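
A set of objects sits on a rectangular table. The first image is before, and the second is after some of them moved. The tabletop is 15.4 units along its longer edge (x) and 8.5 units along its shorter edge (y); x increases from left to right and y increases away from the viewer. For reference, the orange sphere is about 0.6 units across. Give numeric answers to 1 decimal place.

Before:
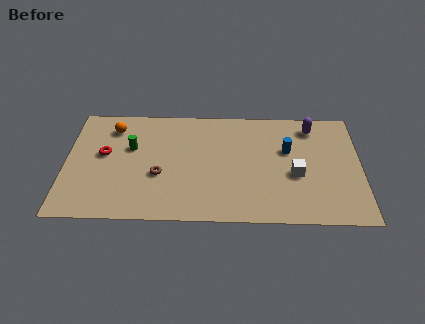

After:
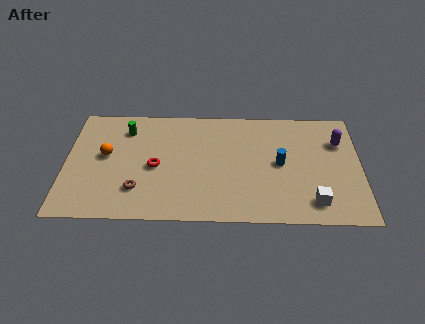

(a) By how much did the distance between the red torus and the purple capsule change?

-1.3

Before: roughly 11.1 units apart; after: 9.8. That's 1.3 units closer together.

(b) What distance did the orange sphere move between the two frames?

2.1

The orange sphere was near (2.4, 6.8) before and (2.1, 4.7) after, so it travelled √(0.3² + 2.1²) ≈ 2.1 units.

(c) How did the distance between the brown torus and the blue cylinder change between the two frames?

+0.7

The distance was about 7.0 in the first image and 7.7 in the second, so they moved 0.7 units further apart.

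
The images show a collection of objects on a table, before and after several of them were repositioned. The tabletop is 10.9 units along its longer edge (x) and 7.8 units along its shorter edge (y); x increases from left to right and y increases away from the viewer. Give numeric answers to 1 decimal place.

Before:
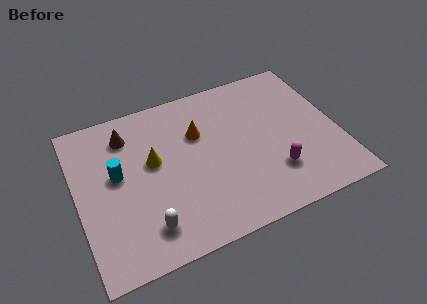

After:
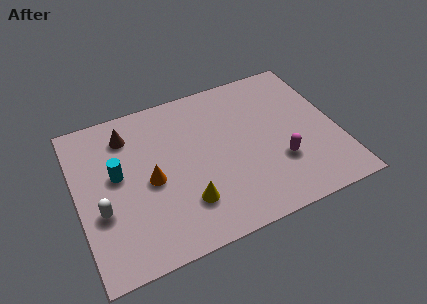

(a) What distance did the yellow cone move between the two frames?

2.7

From (3.2, 4.5) to (4.3, 2.0), the yellow cone covered √(1.1² + 2.5²) ≈ 2.7 units.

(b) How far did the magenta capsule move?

0.5

The magenta capsule moved from about (8.0, 2.1) to (8.3, 2.5), a distance of √(0.3² + 0.4²) ≈ 0.5.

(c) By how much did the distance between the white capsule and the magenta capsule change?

+2.0

They were about 5.4 units apart before and 7.4 after — 2.0 units further apart.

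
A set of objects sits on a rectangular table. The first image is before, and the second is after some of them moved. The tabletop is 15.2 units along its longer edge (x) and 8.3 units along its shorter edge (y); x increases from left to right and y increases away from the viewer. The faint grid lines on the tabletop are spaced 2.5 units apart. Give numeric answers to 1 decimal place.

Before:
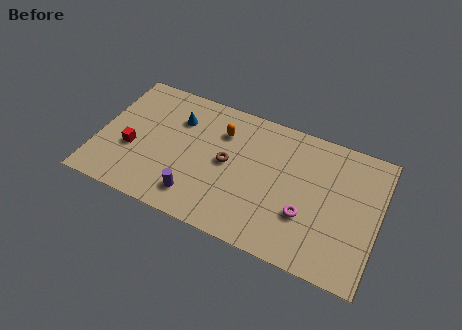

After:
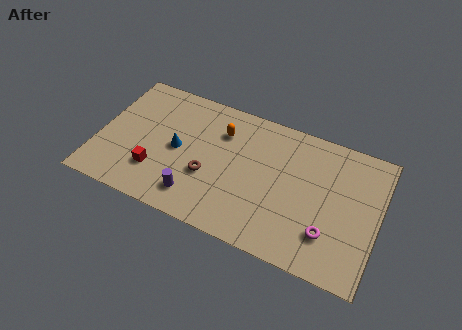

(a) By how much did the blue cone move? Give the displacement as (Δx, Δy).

(0.2, -1.9)

The blue cone was at about (4.1, 6.0) and moved to about (4.3, 4.1).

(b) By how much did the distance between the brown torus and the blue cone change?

-1.3

The distance was about 3.4 in the first image and 2.1 in the second, so they moved 1.3 units closer together.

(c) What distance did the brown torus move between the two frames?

1.5

The brown torus was near (7.0, 4.3) before and (6.1, 3.1) after, so it travelled √(0.9² + 1.2²) ≈ 1.5 units.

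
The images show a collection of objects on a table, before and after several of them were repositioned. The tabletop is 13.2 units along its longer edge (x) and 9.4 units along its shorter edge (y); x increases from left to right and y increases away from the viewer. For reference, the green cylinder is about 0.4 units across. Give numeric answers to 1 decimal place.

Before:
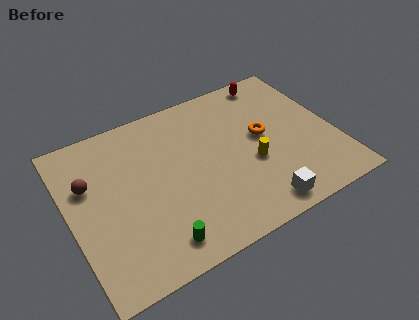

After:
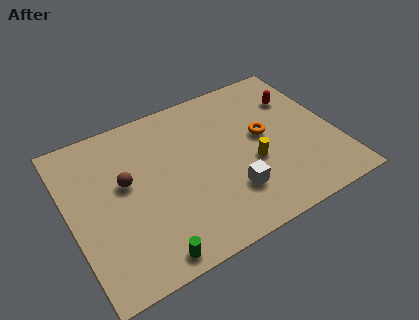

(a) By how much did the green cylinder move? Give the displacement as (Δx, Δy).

(-0.5, -0.5)

From the two frames, the green cylinder sits at roughly (3.8, 1.4) before and (3.3, 0.9) after.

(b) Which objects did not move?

the yellow cylinder and the orange torus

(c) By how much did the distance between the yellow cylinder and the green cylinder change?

+0.7

The distance was about 5.6 in the first image and 6.3 in the second, so they moved 0.7 units further apart.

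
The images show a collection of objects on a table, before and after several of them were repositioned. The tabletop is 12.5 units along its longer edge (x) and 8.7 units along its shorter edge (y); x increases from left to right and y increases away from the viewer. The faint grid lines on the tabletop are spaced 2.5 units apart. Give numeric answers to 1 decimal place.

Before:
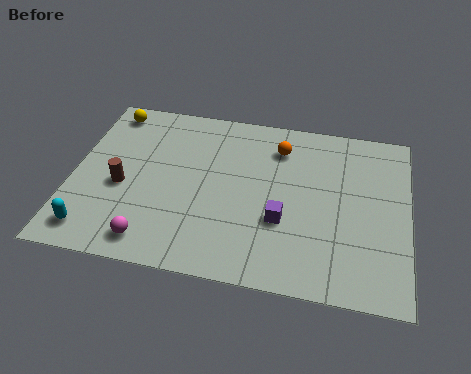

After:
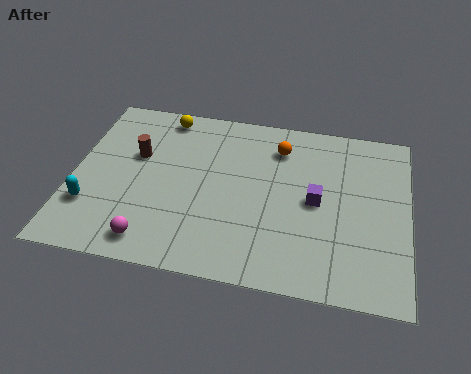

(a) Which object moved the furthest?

the yellow sphere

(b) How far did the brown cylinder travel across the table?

1.7

The brown cylinder moved from about (1.9, 3.7) to (2.3, 5.4), a distance of √(0.4² + 1.7²) ≈ 1.7.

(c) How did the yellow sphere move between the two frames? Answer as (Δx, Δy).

(2.1, 0.1)

The yellow sphere started near (1.1, 7.6) and ended near (3.2, 7.7).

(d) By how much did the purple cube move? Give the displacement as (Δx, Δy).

(1.2, 1.2)

The purple cube started near (7.9, 3.1) and ended near (9.1, 4.3).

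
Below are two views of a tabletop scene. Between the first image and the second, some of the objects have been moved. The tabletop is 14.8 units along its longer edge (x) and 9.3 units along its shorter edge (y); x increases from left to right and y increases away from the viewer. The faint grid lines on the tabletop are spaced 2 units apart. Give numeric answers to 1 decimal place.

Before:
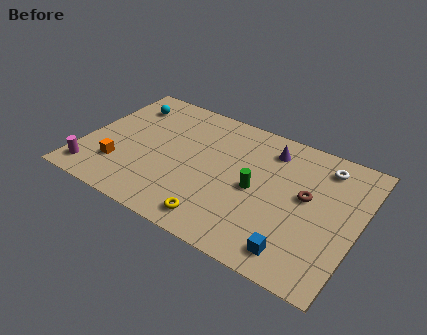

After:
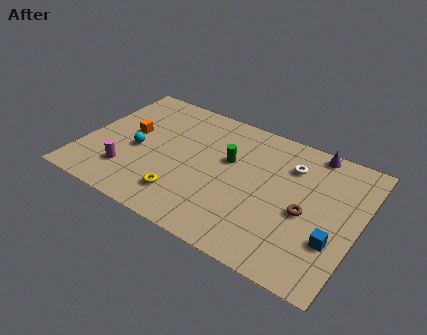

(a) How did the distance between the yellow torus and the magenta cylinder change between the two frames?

-3.8

Before: roughly 6.9 units apart; after: 3.1. That's 3.8 units closer together.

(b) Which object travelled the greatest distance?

the cyan sphere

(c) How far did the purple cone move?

2.4

The purple cone moved from about (9.7, 7.5) to (11.9, 8.5), a distance of √(2.2² + 1.0²) ≈ 2.4.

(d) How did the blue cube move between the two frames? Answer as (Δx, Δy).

(1.7, 1.6)

The blue cube was at about (12.0, 1.4) and moved to about (13.7, 3.0).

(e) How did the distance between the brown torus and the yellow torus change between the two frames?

+0.9

They were about 5.7 units apart before and 6.6 after — 0.9 units further apart.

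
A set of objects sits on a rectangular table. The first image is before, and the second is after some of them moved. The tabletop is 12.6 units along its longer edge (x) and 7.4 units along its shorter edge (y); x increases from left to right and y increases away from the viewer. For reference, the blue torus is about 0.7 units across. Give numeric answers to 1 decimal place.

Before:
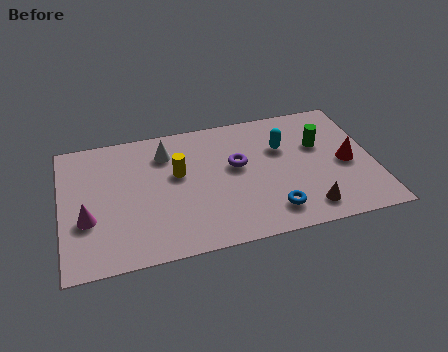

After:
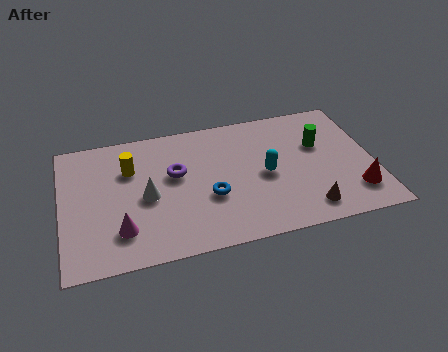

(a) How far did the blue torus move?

2.8

The blue torus was near (8.3, 1.4) before and (5.9, 2.8) after, so it travelled √(2.4² + 1.4²) ≈ 2.8 units.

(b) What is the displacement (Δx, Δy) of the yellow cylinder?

(-1.9, 0.7)

The yellow cylinder was at about (4.7, 4.4) and moved to about (2.8, 5.1).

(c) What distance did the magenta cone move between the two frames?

1.6

From (1.0, 2.7) to (2.3, 1.8), the magenta cone covered √(1.3² + 0.9²) ≈ 1.6 units.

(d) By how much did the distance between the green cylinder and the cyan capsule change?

+1.1

The distance was about 1.5 in the first image and 2.6 in the second, so they moved 1.1 units further apart.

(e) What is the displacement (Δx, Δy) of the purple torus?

(-2.5, 0.1)

The purple torus was at about (7.1, 4.3) and moved to about (4.6, 4.4).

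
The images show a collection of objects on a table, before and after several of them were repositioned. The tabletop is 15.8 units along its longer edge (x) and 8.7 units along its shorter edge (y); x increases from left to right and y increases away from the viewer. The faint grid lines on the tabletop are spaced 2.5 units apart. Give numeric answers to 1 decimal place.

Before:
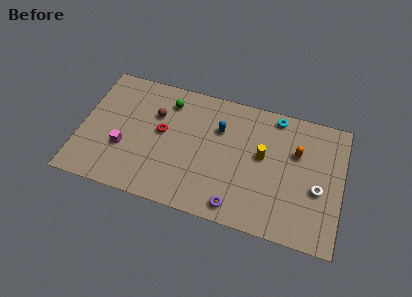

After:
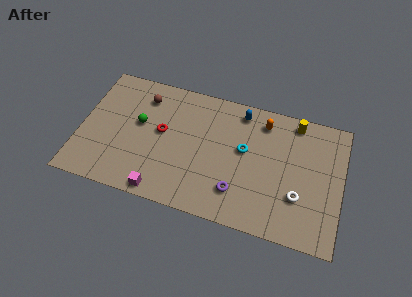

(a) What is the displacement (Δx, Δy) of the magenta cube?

(2.5, -2.3)

From the two frames, the magenta cube sits at roughly (2.7, 3.1) before and (5.2, 0.8) after.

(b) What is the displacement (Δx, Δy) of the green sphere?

(-1.6, -2.0)

The green sphere was at about (5.1, 7.0) and moved to about (3.5, 5.0).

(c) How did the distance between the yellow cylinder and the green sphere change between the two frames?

+3.4

The distance was about 6.3 in the first image and 9.7 in the second, so they moved 3.4 units further apart.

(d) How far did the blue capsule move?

1.9

The blue capsule moved from about (8.3, 6.0) to (9.5, 7.5), a distance of √(1.2² + 1.5²) ≈ 1.9.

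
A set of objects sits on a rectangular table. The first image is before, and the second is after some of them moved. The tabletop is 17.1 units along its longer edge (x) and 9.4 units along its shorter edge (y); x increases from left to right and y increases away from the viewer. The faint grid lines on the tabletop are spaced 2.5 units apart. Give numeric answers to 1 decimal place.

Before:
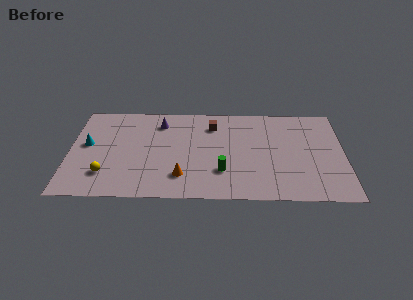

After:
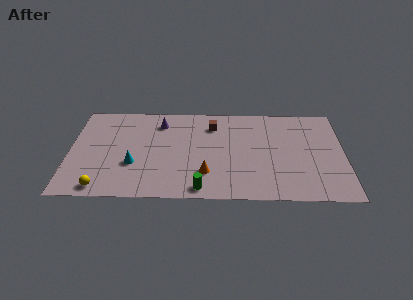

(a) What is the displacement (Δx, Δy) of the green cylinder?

(-1.3, -1.7)

The green cylinder started near (9.5, 2.7) and ended near (8.2, 1.0).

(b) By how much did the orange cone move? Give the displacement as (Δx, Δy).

(1.5, 0.3)

From the two frames, the orange cone sits at roughly (7.0, 2.2) before and (8.5, 2.5) after.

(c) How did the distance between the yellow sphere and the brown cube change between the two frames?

+1.0

Before: roughly 8.3 units apart; after: 9.3. That's 1.0 units further apart.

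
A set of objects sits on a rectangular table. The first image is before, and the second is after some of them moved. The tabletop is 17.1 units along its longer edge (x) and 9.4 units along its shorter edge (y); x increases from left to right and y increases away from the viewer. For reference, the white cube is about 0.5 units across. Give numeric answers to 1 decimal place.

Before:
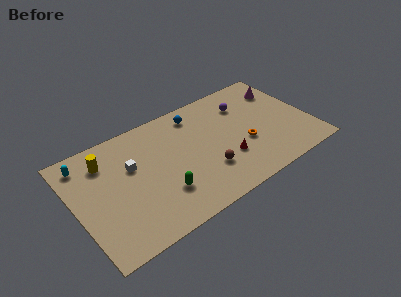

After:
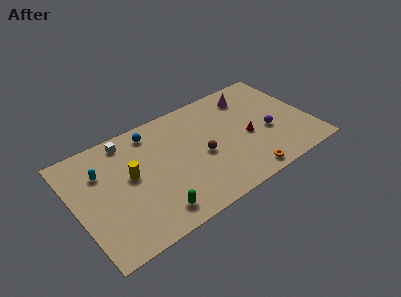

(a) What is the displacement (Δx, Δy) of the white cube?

(0.0, 2.3)

From the two frames, the white cube sits at roughly (4.2, 5.9) before and (4.2, 8.2) after.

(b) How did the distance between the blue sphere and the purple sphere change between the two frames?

+5.4

The distance was about 3.6 in the first image and 9.0 in the second, so they moved 5.4 units further apart.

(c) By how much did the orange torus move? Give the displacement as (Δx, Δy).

(-0.5, -2.6)

The orange torus was at about (12.2, 3.6) and moved to about (11.7, 1.0).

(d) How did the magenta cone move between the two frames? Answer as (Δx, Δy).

(-2.4, 0.5)

The magenta cone started near (15.7, 7.1) and ended near (13.3, 7.6).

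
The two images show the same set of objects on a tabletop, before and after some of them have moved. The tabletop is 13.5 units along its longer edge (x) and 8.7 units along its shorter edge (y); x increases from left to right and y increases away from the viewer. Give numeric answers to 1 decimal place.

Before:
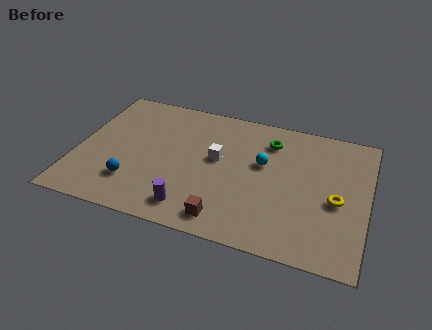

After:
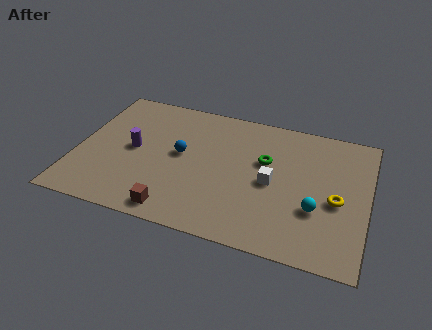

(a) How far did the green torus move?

1.4

The green torus was near (8.8, 6.8) before and (8.7, 5.4) after, so it travelled √(0.1² + 1.4²) ≈ 1.4 units.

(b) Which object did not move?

the yellow torus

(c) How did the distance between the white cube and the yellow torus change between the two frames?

-2.7

They were about 5.7 units apart before and 3.0 after — 2.7 units closer together.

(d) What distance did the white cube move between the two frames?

2.7

The white cube moved from about (6.5, 4.9) to (9.1, 4.1), a distance of √(2.6² + 0.8²) ≈ 2.7.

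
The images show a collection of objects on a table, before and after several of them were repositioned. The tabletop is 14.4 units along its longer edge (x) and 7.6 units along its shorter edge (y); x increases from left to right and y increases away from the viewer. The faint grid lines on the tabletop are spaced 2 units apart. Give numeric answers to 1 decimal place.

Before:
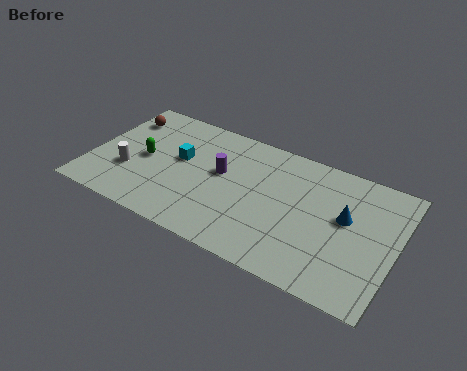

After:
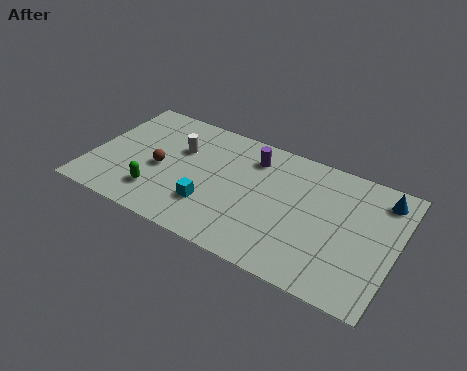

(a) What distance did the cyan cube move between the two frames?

2.8

The cyan cube moved from about (4.1, 4.4) to (5.9, 2.2), a distance of √(1.8² + 2.2²) ≈ 2.8.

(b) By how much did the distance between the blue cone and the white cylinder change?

-0.7

Before: roughly 10.3 units apart; after: 9.6. That's 0.7 units closer together.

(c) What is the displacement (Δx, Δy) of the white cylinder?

(2.1, 2.4)

The white cylinder started near (1.9, 2.6) and ended near (4.0, 5.0).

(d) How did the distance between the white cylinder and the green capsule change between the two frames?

+2.0

The distance was about 1.3 in the first image and 3.3 in the second, so they moved 2.0 units further apart.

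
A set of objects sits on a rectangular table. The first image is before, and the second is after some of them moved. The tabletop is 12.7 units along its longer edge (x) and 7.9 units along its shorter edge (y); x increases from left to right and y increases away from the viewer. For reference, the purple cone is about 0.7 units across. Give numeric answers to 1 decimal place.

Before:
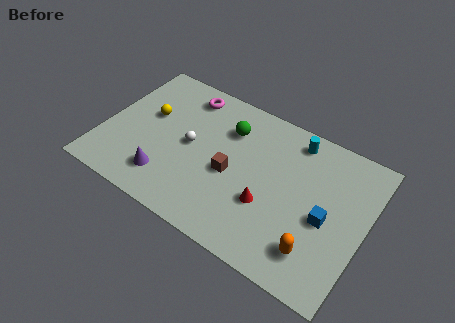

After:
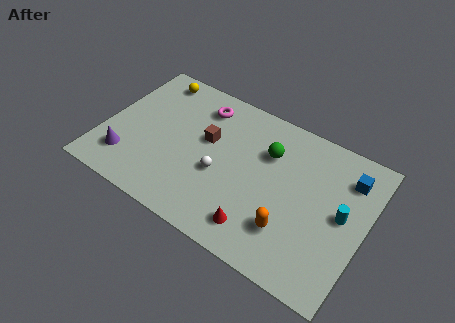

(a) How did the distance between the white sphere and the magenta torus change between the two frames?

+0.7

The distance was about 2.8 in the first image and 3.5 in the second, so they moved 0.7 units further apart.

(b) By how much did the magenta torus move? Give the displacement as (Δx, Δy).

(0.8, -0.3)

The magenta torus was at about (3.5, 6.7) and moved to about (4.3, 6.4).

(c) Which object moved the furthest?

the cyan cylinder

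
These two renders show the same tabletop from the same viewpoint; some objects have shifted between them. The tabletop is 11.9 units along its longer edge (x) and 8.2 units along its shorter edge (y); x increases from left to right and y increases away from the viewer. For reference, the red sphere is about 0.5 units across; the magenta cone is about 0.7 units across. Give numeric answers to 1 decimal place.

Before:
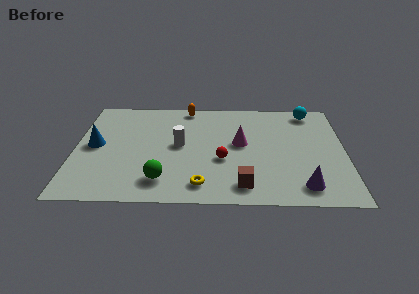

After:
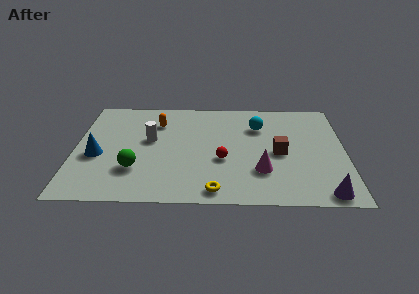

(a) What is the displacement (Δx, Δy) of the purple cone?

(0.9, -0.5)

The purple cone started near (10.0, 1.3) and ended near (10.9, 0.8).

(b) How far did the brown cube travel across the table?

3.0

The brown cube was near (7.4, 1.3) before and (9.0, 3.8) after, so it travelled √(1.6² + 2.5²) ≈ 3.0 units.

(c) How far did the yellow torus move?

0.7

The yellow torus moved from about (5.6, 1.3) to (6.2, 0.9), a distance of √(0.6² + 0.4²) ≈ 0.7.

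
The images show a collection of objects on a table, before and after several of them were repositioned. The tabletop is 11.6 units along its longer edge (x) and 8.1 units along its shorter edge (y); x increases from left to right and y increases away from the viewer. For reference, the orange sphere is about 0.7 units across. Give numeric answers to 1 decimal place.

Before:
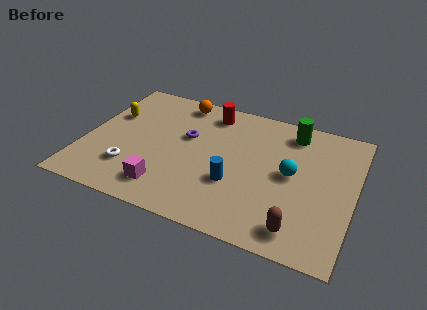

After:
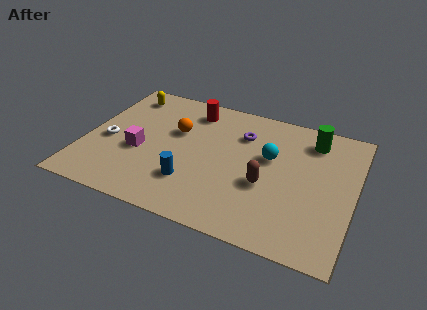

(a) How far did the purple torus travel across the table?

2.5

From (4.3, 4.9) to (6.6, 5.9), the purple torus covered √(2.3² + 1.0²) ≈ 2.5 units.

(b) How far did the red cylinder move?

0.8

The red cylinder was near (5.1, 6.8) before and (4.3, 6.7) after, so it travelled √(0.8² + 0.1²) ≈ 0.8 units.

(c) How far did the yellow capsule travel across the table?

1.6

The yellow capsule was near (0.9, 5.2) before and (1.3, 6.8) after, so it travelled √(0.4² + 1.6²) ≈ 1.6 units.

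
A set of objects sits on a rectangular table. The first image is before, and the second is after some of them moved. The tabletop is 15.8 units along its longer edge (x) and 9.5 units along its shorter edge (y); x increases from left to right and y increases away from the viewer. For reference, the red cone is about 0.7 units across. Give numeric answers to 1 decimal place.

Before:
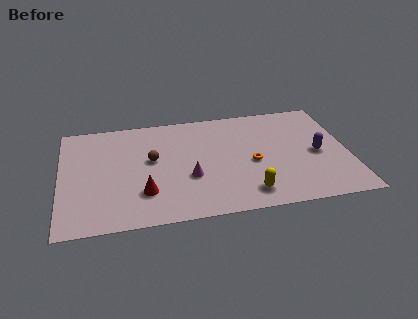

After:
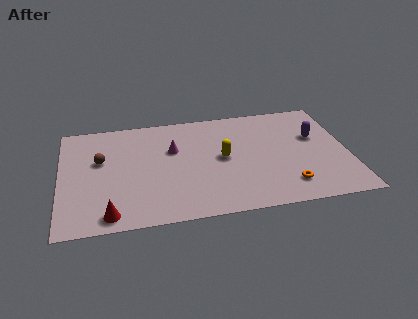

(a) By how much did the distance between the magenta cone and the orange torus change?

+3.8

The distance was about 3.6 in the first image and 7.4 in the second, so they moved 3.8 units further apart.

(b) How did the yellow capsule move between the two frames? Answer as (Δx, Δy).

(-1.2, 3.3)

From the two frames, the yellow capsule sits at roughly (10.1, 1.6) before and (8.9, 4.9) after.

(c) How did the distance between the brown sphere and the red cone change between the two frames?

+1.9

They were about 2.8 units apart before and 4.7 after — 1.9 units further apart.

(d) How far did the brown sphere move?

2.8

From (5.0, 5.4) to (2.2, 5.8), the brown sphere covered √(2.8² + 0.4²) ≈ 2.8 units.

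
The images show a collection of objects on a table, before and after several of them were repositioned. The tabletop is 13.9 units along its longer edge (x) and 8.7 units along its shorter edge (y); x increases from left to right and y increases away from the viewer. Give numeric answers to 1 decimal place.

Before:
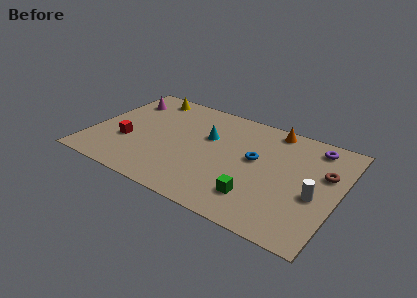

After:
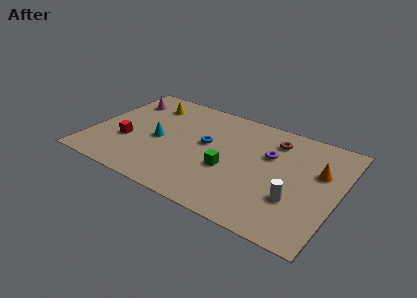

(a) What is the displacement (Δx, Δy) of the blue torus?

(-2.8, 0.0)

The blue torus was at about (9.2, 4.9) and moved to about (6.4, 4.9).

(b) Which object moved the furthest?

the orange cone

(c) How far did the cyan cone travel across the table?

3.0

From (6.4, 5.5) to (3.8, 4.0), the cyan cone covered √(2.6² + 1.5²) ≈ 3.0 units.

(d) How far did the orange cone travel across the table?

3.7

The orange cone moved from about (9.8, 7.8) to (12.7, 5.5), a distance of √(2.9² + 2.3²) ≈ 3.7.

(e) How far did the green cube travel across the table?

2.3

The green cube moved from about (9.7, 2.0) to (7.9, 3.4), a distance of √(1.8² + 1.4²) ≈ 2.3.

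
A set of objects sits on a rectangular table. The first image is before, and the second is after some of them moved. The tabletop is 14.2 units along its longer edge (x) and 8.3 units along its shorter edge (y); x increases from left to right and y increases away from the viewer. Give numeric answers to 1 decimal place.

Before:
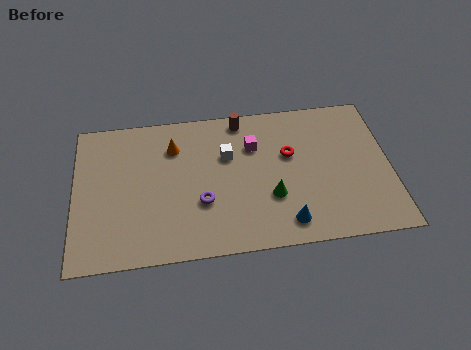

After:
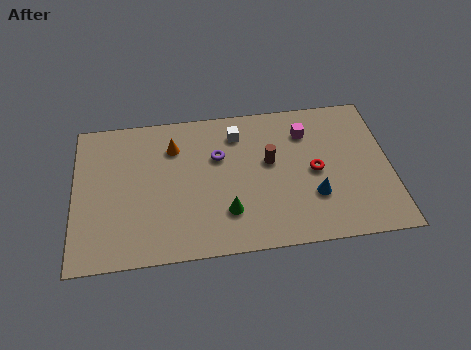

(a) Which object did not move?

the orange cone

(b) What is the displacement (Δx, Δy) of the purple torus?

(0.8, 2.5)

The purple torus started near (5.7, 2.9) and ended near (6.5, 5.4).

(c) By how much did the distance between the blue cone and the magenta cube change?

-1.0

The distance was about 4.7 in the first image and 3.7 in the second, so they moved 1.0 units closer together.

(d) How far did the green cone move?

2.1

The green cone was near (8.8, 2.8) before and (6.8, 2.2) after, so it travelled √(2.0² + 0.6²) ≈ 2.1 units.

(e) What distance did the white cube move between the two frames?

1.3

The white cube moved from about (6.9, 5.4) to (7.4, 6.6), a distance of √(0.5² + 1.2²) ≈ 1.3.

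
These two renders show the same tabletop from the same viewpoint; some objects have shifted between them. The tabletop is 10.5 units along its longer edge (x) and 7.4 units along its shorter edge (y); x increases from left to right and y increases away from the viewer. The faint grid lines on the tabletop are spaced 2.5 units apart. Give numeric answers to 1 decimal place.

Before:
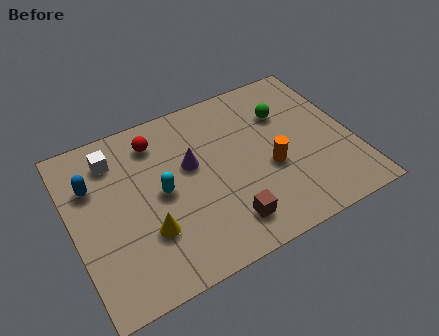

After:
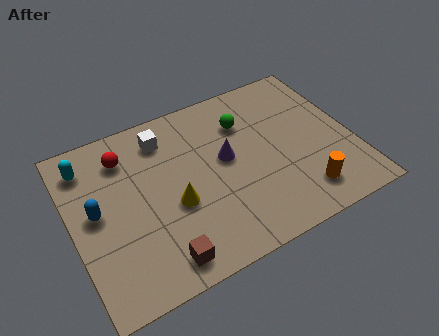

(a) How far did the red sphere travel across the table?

1.2

The red sphere was near (3.4, 6.0) before and (2.2, 5.8) after, so it travelled √(1.2² + 0.2²) ≈ 1.2 units.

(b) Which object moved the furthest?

the cyan capsule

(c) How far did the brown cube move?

2.5

From (5.4, 1.4) to (2.9, 1.0), the brown cube covered √(2.5² + 0.4²) ≈ 2.5 units.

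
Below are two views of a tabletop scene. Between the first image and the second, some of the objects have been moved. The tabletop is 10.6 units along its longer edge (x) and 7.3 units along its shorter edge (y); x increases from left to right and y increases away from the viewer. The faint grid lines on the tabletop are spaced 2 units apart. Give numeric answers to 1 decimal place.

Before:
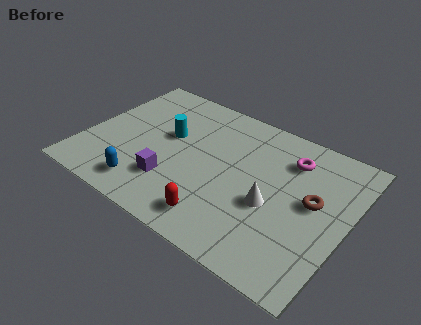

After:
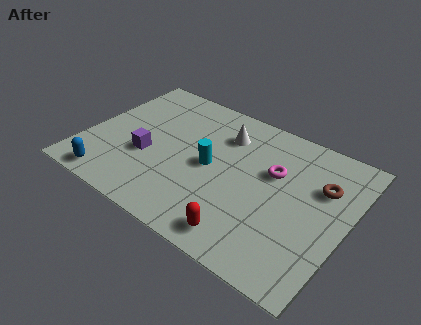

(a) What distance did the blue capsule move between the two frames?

1.5

The blue capsule was near (2.9, 1.2) before and (1.5, 0.8) after, so it travelled √(1.4² + 0.4²) ≈ 1.5 units.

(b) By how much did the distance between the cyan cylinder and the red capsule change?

-0.9

The distance was about 4.1 in the first image and 3.2 in the second, so they moved 0.9 units closer together.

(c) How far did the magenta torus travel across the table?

1.1

The magenta torus moved from about (8.0, 5.6) to (7.5, 4.6), a distance of √(0.5² + 1.0²) ≈ 1.1.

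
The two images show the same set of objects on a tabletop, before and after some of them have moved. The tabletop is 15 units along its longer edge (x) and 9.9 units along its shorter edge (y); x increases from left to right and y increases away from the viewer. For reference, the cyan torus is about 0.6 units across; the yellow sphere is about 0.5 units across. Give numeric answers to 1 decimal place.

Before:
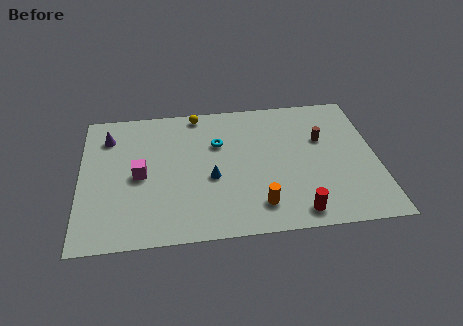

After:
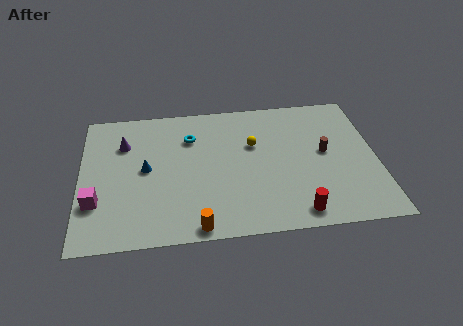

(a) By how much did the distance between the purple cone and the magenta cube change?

+0.9

Before: roughly 3.4 units apart; after: 4.3. That's 0.9 units further apart.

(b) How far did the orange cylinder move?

3.3

The orange cylinder was near (8.9, 1.9) before and (5.8, 0.8) after, so it travelled √(3.1² + 1.1²) ≈ 3.3 units.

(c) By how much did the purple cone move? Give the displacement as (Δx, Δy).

(0.8, -0.6)

From the two frames, the purple cone sits at roughly (1.4, 7.7) before and (2.2, 7.1) after.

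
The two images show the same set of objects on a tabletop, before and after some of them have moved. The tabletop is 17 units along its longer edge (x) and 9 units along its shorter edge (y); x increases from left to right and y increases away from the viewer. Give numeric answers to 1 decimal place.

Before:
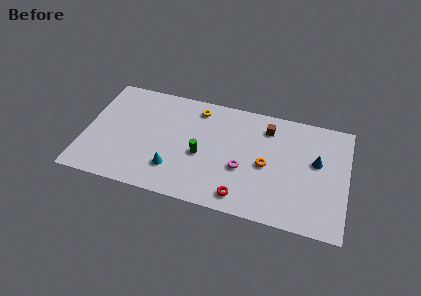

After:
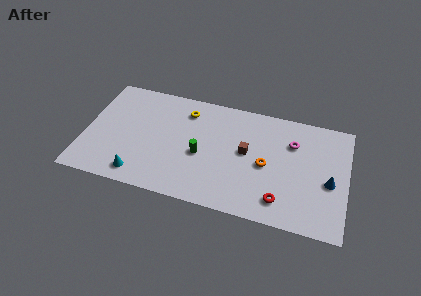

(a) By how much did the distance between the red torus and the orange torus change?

-0.5

They were about 3.2 units apart before and 2.7 after — 0.5 units closer together.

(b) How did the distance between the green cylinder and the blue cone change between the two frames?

+0.8

They were about 7.5 units apart before and 8.3 after — 0.8 units further apart.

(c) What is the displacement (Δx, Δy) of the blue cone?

(0.9, -1.4)

The blue cone started near (15.0, 5.3) and ended near (15.9, 3.9).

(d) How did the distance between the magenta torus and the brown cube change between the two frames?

-0.7

The distance was about 4.0 in the first image and 3.3 in the second, so they moved 0.7 units closer together.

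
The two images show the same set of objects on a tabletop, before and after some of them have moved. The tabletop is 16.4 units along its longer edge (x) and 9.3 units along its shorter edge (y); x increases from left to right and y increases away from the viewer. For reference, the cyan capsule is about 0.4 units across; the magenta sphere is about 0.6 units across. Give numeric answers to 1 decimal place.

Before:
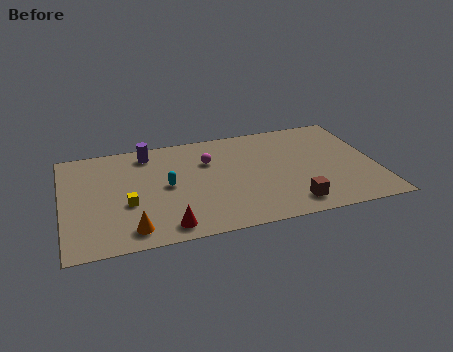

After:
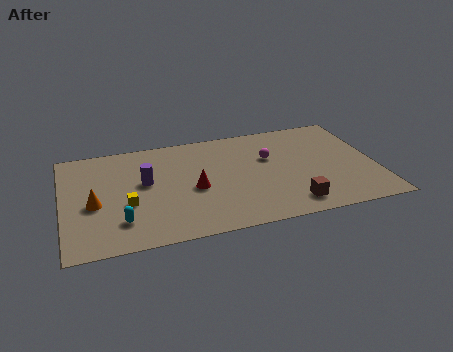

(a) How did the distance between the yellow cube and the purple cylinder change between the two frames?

-2.5

They were about 4.5 units apart before and 2.0 after — 2.5 units closer together.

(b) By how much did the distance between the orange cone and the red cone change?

+3.4

Before: roughly 1.8 units apart; after: 5.2. That's 3.4 units further apart.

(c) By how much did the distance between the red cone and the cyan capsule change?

+0.8

Before: roughly 3.5 units apart; after: 4.3. That's 0.8 units further apart.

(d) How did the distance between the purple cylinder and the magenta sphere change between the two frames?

+3.2

They were about 3.4 units apart before and 6.6 after — 3.2 units further apart.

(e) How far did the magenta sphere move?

3.2

The magenta sphere moved from about (7.7, 6.4) to (10.9, 5.9), a distance of √(3.2² + 0.5²) ≈ 3.2.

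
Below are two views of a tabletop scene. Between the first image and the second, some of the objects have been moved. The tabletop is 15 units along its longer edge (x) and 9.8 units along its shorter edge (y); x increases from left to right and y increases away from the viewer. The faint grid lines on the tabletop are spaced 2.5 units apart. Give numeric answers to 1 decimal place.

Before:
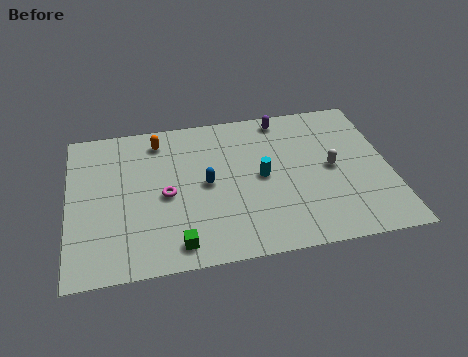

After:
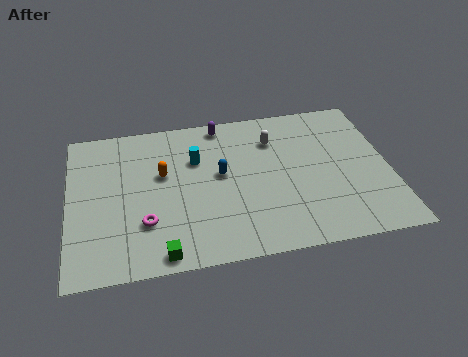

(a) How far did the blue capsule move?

0.9

The blue capsule was near (6.4, 4.9) before and (7.1, 5.4) after, so it travelled √(0.7² + 0.5²) ≈ 0.9 units.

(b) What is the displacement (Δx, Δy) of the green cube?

(-0.7, -0.4)

From the two frames, the green cube sits at roughly (4.9, 1.3) before and (4.2, 0.9) after.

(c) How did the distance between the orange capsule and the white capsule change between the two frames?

-3.2

The distance was about 8.7 in the first image and 5.5 in the second, so they moved 3.2 units closer together.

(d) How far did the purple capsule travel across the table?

2.9

The purple capsule was near (10.2, 8.7) before and (7.3, 8.8) after, so it travelled √(2.9² + 0.1²) ≈ 2.9 units.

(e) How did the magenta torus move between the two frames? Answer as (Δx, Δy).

(-1.0, -1.6)

The magenta torus started near (4.5, 4.5) and ended near (3.5, 2.9).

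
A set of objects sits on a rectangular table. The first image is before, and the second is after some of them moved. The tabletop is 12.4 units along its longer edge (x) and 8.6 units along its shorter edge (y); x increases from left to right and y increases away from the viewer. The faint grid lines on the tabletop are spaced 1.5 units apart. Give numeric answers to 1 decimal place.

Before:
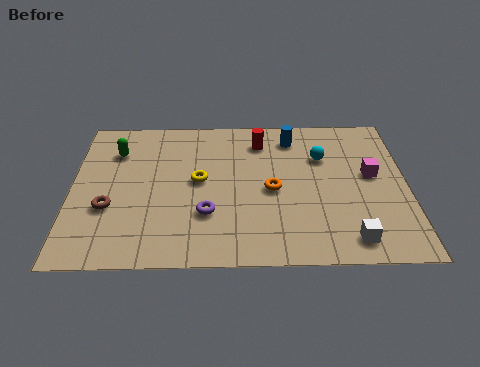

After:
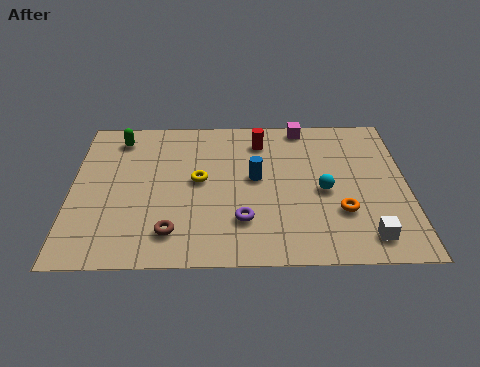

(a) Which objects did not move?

the yellow torus and the red cylinder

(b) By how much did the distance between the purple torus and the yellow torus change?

+0.9

They were about 1.9 units apart before and 2.8 after — 0.9 units further apart.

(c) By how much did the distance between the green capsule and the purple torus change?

+1.7

Before: roughly 5.0 units apart; after: 6.7. That's 1.7 units further apart.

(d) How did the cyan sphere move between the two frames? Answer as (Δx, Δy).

(0.0, -2.0)

The cyan sphere started near (9.3, 5.9) and ended near (9.3, 3.9).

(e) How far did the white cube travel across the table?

0.6

The white cube moved from about (10.2, 1.2) to (10.8, 1.3), a distance of √(0.6² + 0.1²) ≈ 0.6.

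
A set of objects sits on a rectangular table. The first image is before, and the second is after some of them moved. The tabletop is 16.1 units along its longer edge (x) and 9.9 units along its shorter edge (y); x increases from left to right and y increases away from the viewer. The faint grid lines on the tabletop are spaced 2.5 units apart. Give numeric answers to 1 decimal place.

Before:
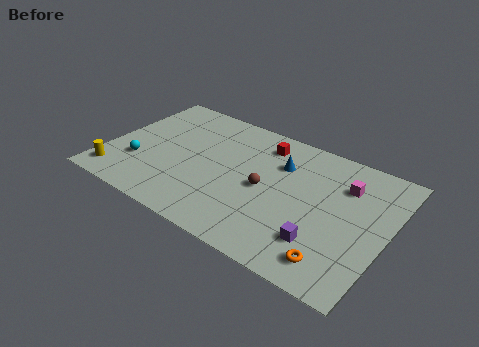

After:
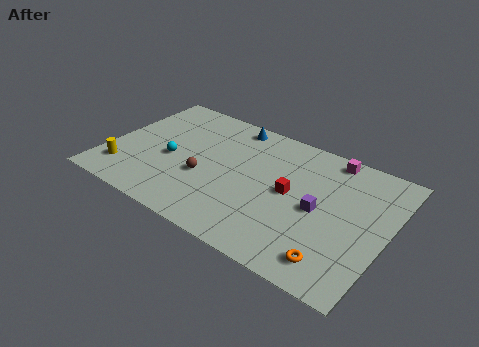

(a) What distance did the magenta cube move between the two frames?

2.0

The magenta cube was near (13.4, 7.2) before and (12.3, 8.9) after, so it travelled √(1.1² + 1.7²) ≈ 2.0 units.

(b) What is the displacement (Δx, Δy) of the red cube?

(2.1, -3.0)

The red cube was at about (8.5, 8.1) and moved to about (10.6, 5.1).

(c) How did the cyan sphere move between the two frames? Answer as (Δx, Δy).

(1.7, 1.2)

The cyan sphere started near (2.0, 3.1) and ended near (3.7, 4.3).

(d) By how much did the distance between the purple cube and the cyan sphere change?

-2.2

The distance was about 10.8 in the first image and 8.6 in the second, so they moved 2.2 units closer together.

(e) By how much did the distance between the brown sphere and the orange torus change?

+2.7

Before: roughly 5.5 units apart; after: 8.2. That's 2.7 units further apart.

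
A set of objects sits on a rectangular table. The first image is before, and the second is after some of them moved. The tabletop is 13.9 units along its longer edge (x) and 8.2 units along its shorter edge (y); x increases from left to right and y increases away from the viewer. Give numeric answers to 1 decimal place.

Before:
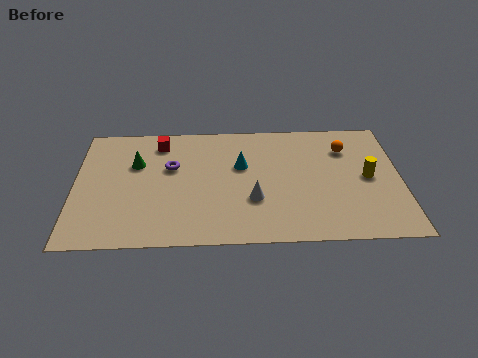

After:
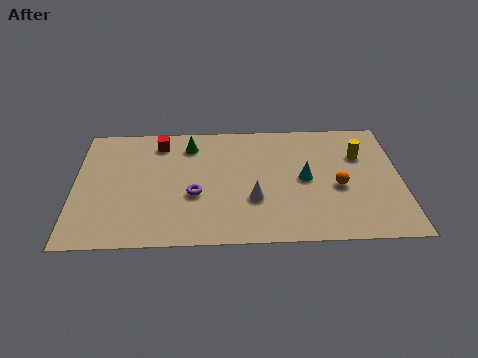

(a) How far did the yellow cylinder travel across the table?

1.5

The yellow cylinder moved from about (12.5, 4.1) to (12.2, 5.6), a distance of √(0.3² + 1.5²) ≈ 1.5.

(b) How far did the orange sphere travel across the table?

2.6

The orange sphere was near (11.6, 6.1) before and (11.2, 3.5) after, so it travelled √(0.4² + 2.6²) ≈ 2.6 units.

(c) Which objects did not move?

the red cube and the white cone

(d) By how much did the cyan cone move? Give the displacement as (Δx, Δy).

(2.7, -1.0)

The cyan cone started near (7.1, 5.1) and ended near (9.8, 4.1).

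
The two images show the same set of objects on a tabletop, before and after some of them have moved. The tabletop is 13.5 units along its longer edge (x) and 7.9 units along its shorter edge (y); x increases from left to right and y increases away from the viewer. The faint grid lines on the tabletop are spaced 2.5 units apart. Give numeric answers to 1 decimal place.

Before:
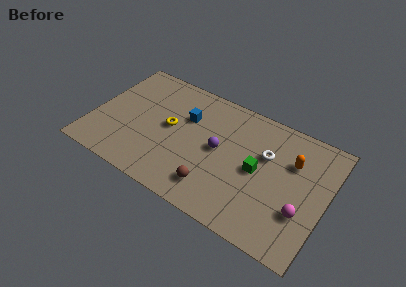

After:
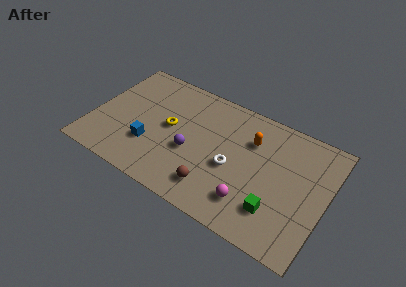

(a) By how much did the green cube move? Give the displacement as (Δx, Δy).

(1.3, -1.9)

The green cube was at about (9.6, 3.9) and moved to about (10.9, 2.0).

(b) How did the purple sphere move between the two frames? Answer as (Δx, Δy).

(-1.5, -0.9)

The purple sphere started near (7.3, 4.1) and ended near (5.8, 3.2).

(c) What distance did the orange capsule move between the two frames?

2.4

The orange capsule was near (11.4, 5.4) before and (9.0, 5.6) after, so it travelled √(2.4² + 0.2²) ≈ 2.4 units.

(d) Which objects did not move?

the yellow torus and the brown sphere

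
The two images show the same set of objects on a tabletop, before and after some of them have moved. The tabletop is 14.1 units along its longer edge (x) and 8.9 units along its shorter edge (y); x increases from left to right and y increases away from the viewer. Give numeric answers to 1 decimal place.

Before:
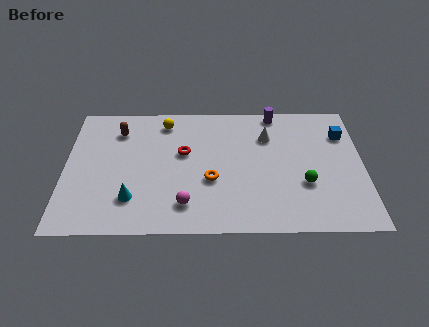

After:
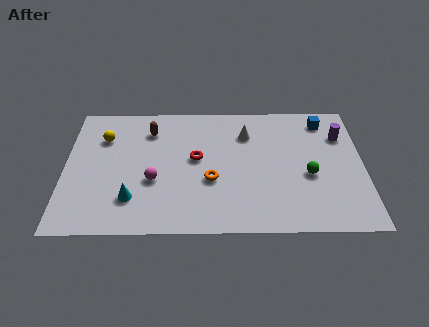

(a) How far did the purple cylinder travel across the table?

3.5

From (10.0, 8.1) to (13.1, 6.4), the purple cylinder covered √(3.1² + 1.7²) ≈ 3.5 units.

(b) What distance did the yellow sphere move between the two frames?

3.1

The yellow sphere moved from about (4.7, 7.5) to (1.8, 6.4), a distance of √(2.9² + 1.1²) ≈ 3.1.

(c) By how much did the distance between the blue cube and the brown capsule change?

-2.4

They were about 10.7 units apart before and 8.3 after — 2.4 units closer together.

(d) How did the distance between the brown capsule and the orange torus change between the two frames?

-1.1

The distance was about 5.6 in the first image and 4.5 in the second, so they moved 1.1 units closer together.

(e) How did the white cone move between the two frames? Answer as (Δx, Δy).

(-1.0, 0.2)

The white cone started near (9.6, 6.4) and ended near (8.6, 6.6).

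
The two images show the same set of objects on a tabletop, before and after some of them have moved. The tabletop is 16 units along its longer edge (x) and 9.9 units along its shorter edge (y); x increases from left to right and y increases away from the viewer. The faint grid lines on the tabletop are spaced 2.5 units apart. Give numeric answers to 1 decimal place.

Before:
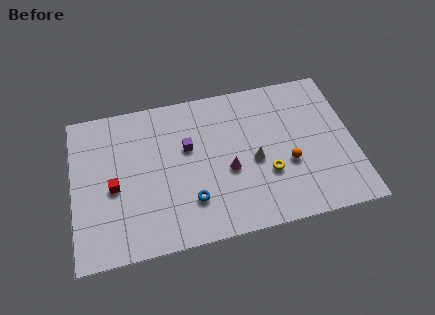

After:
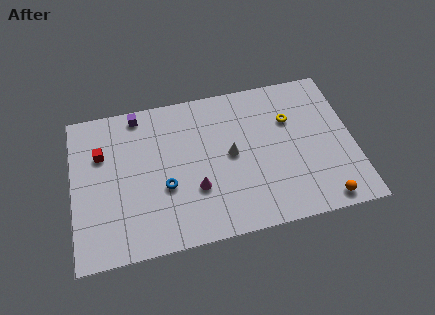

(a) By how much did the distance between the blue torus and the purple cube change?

+1.8

Before: roughly 3.5 units apart; after: 5.3. That's 1.8 units further apart.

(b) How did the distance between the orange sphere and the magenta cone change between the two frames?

+4.1

The distance was about 3.4 in the first image and 7.5 in the second, so they moved 4.1 units further apart.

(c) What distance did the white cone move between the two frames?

1.5

The white cone was near (10.3, 4.4) before and (9.0, 5.1) after, so it travelled √(1.3² + 0.7²) ≈ 1.5 units.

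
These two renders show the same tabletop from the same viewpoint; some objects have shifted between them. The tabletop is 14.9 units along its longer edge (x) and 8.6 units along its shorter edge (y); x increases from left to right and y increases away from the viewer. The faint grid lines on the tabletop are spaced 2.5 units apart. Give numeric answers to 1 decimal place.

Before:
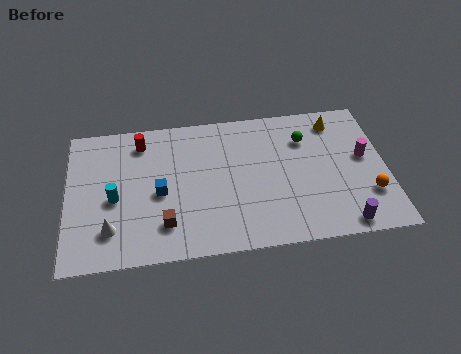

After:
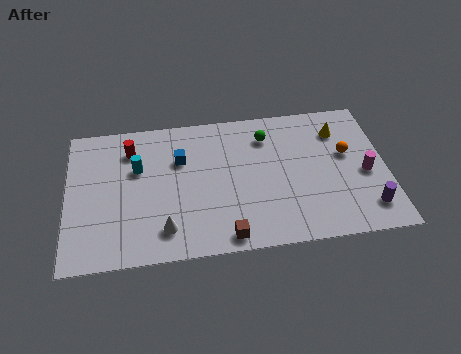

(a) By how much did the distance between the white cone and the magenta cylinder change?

-2.6

Before: roughly 12.2 units apart; after: 9.6. That's 2.6 units closer together.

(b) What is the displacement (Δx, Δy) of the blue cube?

(1.0, 1.9)

From the two frames, the blue cube sits at roughly (4.3, 3.9) before and (5.3, 5.8) after.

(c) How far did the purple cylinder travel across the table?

1.4

The purple cylinder moved from about (12.7, 0.9) to (13.9, 1.7), a distance of √(1.2² + 0.8²) ≈ 1.4.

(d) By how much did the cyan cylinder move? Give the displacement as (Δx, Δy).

(1.1, 1.7)

The cyan cylinder started near (2.2, 3.8) and ended near (3.3, 5.5).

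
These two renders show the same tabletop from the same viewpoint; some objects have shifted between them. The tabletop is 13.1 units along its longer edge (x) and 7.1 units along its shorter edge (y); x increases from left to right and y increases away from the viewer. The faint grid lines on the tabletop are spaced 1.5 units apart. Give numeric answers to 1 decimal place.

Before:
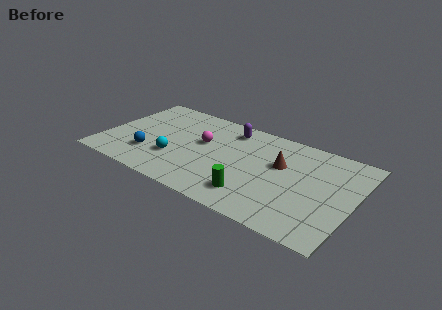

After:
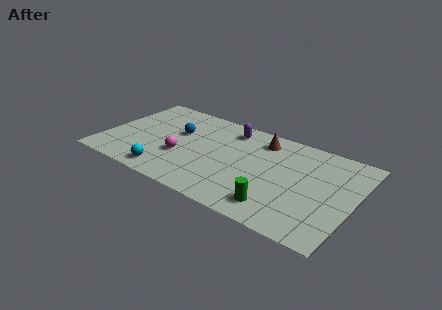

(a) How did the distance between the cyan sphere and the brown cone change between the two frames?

+0.7

The distance was about 5.7 in the first image and 6.4 in the second, so they moved 0.7 units further apart.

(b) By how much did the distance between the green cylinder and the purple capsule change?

+0.8

They were about 4.8 units apart before and 5.6 after — 0.8 units further apart.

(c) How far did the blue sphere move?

2.6

The blue sphere moved from about (2.6, 2.0) to (3.7, 4.4), a distance of √(1.1² + 2.4²) ≈ 2.6.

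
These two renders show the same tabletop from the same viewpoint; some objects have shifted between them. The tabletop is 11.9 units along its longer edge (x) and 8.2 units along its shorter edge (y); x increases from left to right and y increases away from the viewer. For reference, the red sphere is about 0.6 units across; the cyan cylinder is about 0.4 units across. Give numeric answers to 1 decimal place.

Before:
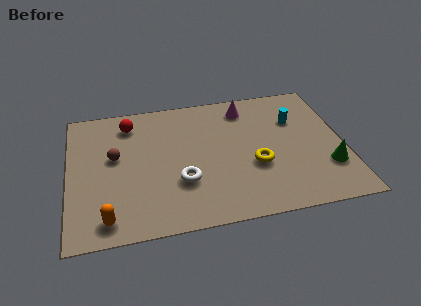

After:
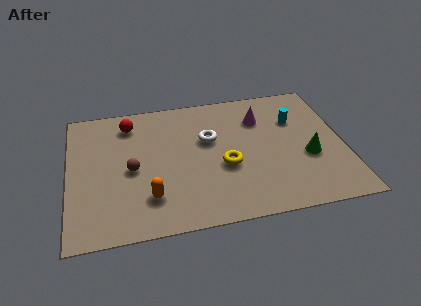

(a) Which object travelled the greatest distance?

the white torus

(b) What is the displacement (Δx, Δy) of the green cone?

(-0.8, 0.8)

From the two frames, the green cone sits at roughly (11.1, 2.4) before and (10.3, 3.2) after.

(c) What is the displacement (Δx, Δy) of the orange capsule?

(1.8, 0.9)

The orange capsule started near (1.6, 1.1) and ended near (3.4, 2.0).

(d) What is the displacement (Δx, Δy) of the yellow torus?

(-1.3, 0.2)

From the two frames, the yellow torus sits at roughly (8.0, 3.1) before and (6.7, 3.3) after.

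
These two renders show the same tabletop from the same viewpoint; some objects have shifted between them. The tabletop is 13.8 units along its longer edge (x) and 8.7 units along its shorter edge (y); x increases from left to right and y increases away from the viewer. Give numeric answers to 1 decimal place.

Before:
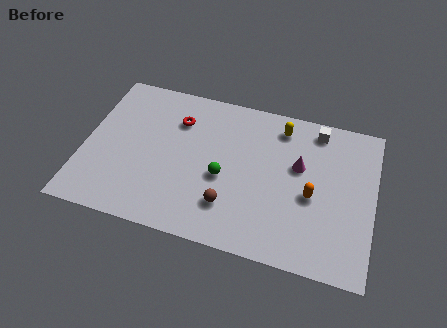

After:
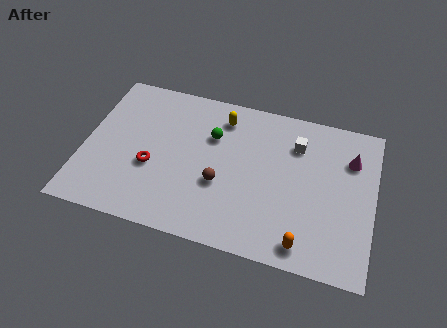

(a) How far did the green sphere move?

2.3

From (6.7, 3.7) to (6.0, 5.9), the green sphere covered √(0.7² + 2.2²) ≈ 2.3 units.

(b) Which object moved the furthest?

the red torus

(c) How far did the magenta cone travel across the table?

2.6

From (10.2, 5.3) to (12.6, 6.3), the magenta cone covered √(2.4² + 1.0²) ≈ 2.6 units.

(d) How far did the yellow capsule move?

2.8

The yellow capsule was near (9.2, 7.3) before and (6.4, 7.1) after, so it travelled √(2.8² + 0.2²) ≈ 2.8 units.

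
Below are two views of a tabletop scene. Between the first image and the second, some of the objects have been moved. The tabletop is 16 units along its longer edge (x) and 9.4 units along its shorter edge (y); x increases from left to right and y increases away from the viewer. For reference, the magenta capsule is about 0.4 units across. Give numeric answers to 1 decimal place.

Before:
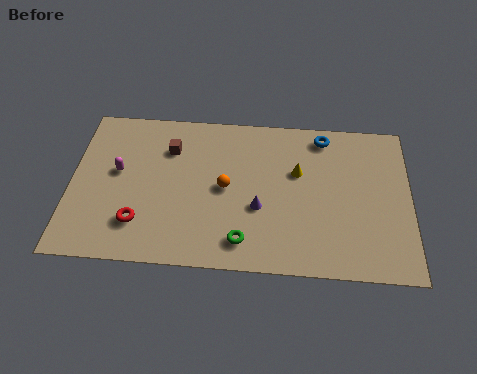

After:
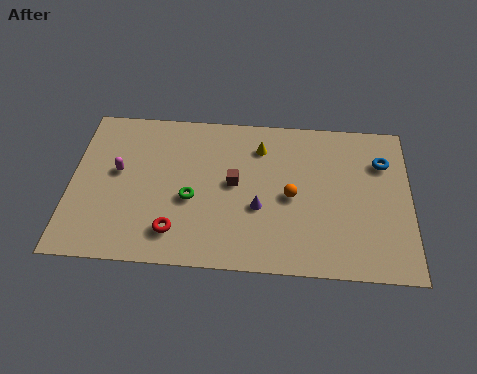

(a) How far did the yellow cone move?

2.3

The yellow cone was near (10.7, 5.9) before and (8.9, 7.3) after, so it travelled √(1.8² + 1.4²) ≈ 2.3 units.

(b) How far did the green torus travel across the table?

3.4

From (8.2, 1.6) to (5.7, 3.9), the green torus covered √(2.5² + 2.3²) ≈ 3.4 units.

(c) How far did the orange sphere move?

3.1

The orange sphere moved from about (7.3, 4.7) to (10.4, 4.4), a distance of √(3.1² + 0.3²) ≈ 3.1.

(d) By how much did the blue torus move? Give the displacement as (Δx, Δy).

(2.8, -1.4)

The blue torus was at about (11.9, 8.2) and moved to about (14.7, 6.8).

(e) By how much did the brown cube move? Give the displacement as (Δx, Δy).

(3.1, -1.9)

From the two frames, the brown cube sits at roughly (4.6, 6.9) before and (7.7, 5.0) after.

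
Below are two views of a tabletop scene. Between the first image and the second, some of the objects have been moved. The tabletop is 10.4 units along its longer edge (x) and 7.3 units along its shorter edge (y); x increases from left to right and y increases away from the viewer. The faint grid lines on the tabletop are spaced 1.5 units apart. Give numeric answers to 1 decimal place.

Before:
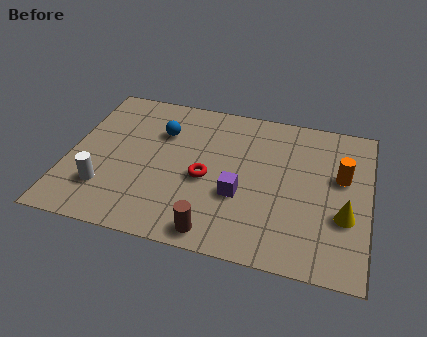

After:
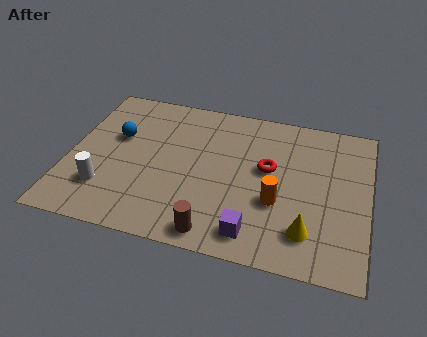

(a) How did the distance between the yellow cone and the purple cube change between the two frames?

-1.7

The distance was about 3.6 in the first image and 1.9 in the second, so they moved 1.7 units closer together.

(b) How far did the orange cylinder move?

2.7

From (9.4, 4.4) to (7.3, 2.7), the orange cylinder covered √(2.1² + 1.7²) ≈ 2.7 units.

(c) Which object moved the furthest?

the orange cylinder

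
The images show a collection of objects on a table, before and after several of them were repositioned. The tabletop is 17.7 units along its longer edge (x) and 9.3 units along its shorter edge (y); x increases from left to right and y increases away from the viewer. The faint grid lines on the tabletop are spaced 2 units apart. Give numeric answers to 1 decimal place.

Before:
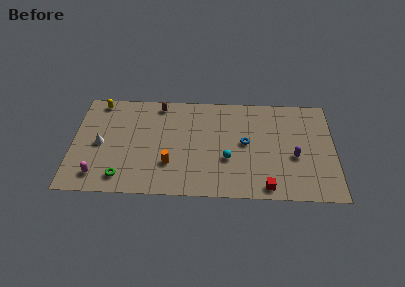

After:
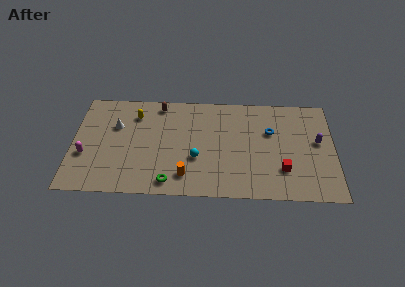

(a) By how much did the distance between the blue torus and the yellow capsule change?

-1.3

Before: roughly 10.6 units apart; after: 9.3. That's 1.3 units closer together.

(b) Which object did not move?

the brown capsule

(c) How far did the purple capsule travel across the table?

2.1

The purple capsule moved from about (15.0, 3.8) to (16.6, 5.2), a distance of √(1.6² + 1.4²) ≈ 2.1.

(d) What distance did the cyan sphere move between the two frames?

2.1

The cyan sphere moved from about (10.5, 3.4) to (8.4, 3.4), a distance of √(2.1² + 0.0²) ≈ 2.1.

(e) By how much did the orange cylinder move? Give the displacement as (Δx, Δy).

(1.1, -1.0)

The orange cylinder started near (6.6, 2.8) and ended near (7.7, 1.8).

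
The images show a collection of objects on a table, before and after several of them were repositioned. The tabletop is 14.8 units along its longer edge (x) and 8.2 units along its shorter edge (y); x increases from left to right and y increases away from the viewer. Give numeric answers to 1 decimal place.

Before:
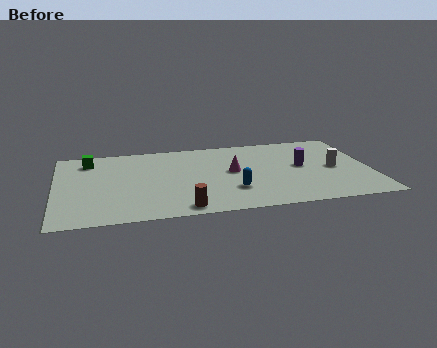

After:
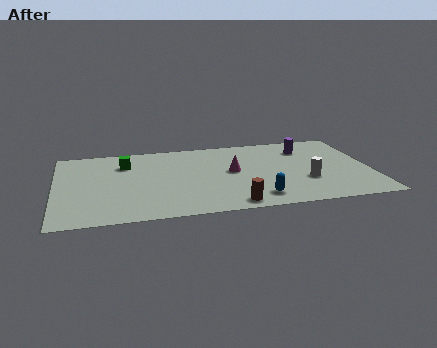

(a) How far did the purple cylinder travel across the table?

1.9

The purple cylinder was near (11.6, 4.4) before and (11.9, 6.3) after, so it travelled √(0.3² + 1.9²) ≈ 1.9 units.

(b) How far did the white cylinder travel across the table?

1.8

The white cylinder was near (13.1, 3.9) before and (11.7, 2.8) after, so it travelled √(1.4² + 1.1²) ≈ 1.8 units.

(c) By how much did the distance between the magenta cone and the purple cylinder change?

+0.8

Before: roughly 3.3 units apart; after: 4.1. That's 0.8 units further apart.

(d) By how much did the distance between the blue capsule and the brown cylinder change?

-1.5

The distance was about 2.8 in the first image and 1.3 in the second, so they moved 1.5 units closer together.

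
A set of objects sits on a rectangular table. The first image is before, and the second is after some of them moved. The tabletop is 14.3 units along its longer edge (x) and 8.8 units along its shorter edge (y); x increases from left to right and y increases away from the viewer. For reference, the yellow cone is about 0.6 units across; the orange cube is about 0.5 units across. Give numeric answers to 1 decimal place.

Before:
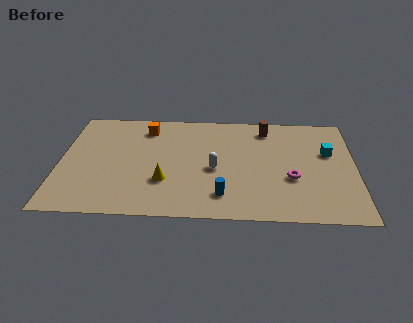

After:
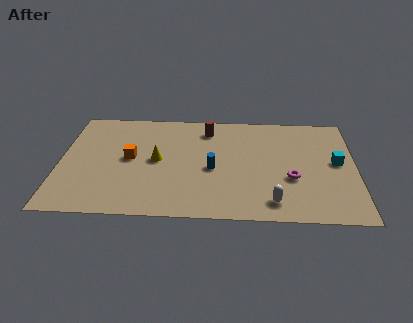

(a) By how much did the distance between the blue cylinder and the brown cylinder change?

-2.7

They were about 6.0 units apart before and 3.3 after — 2.7 units closer together.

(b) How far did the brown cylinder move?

2.9

From (10.0, 7.4) to (7.1, 7.2), the brown cylinder covered √(2.9² + 0.2²) ≈ 2.9 units.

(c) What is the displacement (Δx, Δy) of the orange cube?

(-0.7, -2.6)

The orange cube started near (4.1, 7.2) and ended near (3.4, 4.6).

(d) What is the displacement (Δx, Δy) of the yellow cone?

(-0.4, 1.7)

The yellow cone was at about (5.1, 2.8) and moved to about (4.7, 4.5).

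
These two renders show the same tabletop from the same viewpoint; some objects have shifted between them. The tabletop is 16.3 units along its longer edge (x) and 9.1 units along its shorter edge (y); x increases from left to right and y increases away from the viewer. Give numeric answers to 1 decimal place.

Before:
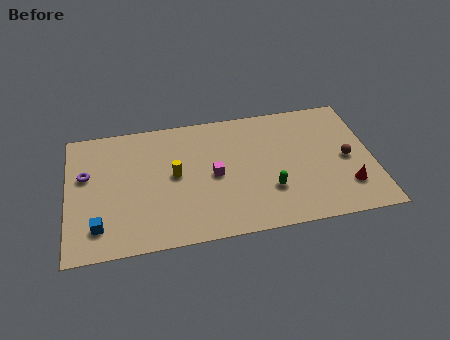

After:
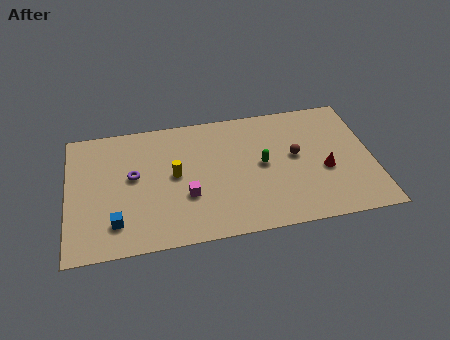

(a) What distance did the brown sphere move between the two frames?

2.8

The brown sphere was near (14.9, 4.3) before and (12.2, 5.0) after, so it travelled √(2.7² + 0.7²) ≈ 2.8 units.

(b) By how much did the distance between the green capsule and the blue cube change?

-0.8

Before: roughly 9.1 units apart; after: 8.3. That's 0.8 units closer together.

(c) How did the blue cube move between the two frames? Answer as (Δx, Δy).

(0.9, 0.1)

The blue cube started near (1.6, 1.9) and ended near (2.5, 2.0).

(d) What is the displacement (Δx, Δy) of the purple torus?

(2.5, -0.5)

The purple torus started near (1.0, 5.6) and ended near (3.5, 5.1).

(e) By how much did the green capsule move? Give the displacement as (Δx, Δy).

(-0.3, 1.9)

The green capsule started near (10.7, 2.8) and ended near (10.4, 4.7).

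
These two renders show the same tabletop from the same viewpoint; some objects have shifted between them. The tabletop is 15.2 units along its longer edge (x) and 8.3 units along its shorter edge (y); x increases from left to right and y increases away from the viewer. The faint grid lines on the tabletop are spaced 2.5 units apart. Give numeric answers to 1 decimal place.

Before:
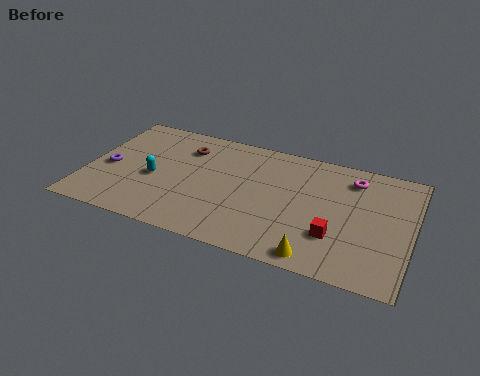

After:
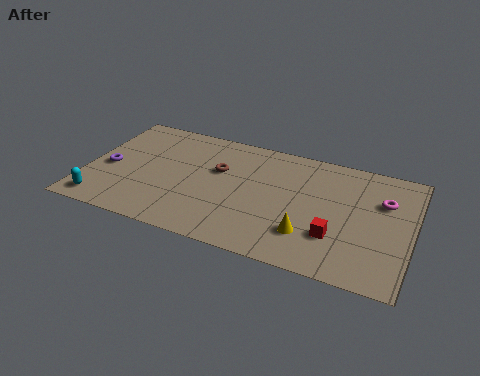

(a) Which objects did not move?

the purple torus and the red cube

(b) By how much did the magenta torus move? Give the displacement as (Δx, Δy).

(1.5, -1.1)

The magenta torus was at about (12.3, 6.7) and moved to about (13.8, 5.6).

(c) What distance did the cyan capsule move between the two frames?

3.3

The cyan capsule was near (3.2, 3.6) before and (1.0, 1.1) after, so it travelled √(2.2² + 2.5²) ≈ 3.3 units.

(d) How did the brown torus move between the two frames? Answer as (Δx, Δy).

(1.7, -1.1)

From the two frames, the brown torus sits at roughly (4.4, 6.3) before and (6.1, 5.2) after.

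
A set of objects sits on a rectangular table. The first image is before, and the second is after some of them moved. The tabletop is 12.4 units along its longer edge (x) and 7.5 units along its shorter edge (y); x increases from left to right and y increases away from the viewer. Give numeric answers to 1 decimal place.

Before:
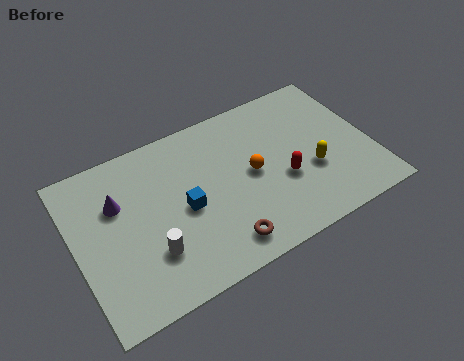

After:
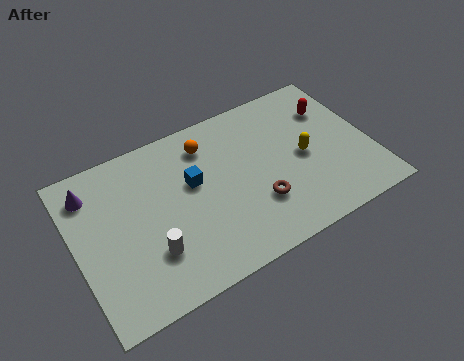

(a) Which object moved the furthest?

the red capsule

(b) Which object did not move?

the white cylinder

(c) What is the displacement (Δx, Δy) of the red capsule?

(2.5, 2.5)

The red capsule was at about (8.6, 2.9) and moved to about (11.1, 5.4).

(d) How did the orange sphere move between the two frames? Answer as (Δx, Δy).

(-1.6, 2.2)

From the two frames, the orange sphere sits at roughly (7.4, 3.8) before and (5.8, 6.0) after.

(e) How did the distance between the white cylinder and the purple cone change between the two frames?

+1.3

They were about 3.0 units apart before and 4.3 after — 1.3 units further apart.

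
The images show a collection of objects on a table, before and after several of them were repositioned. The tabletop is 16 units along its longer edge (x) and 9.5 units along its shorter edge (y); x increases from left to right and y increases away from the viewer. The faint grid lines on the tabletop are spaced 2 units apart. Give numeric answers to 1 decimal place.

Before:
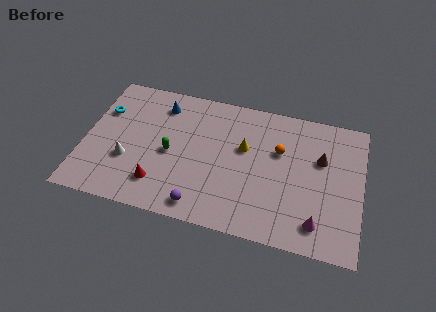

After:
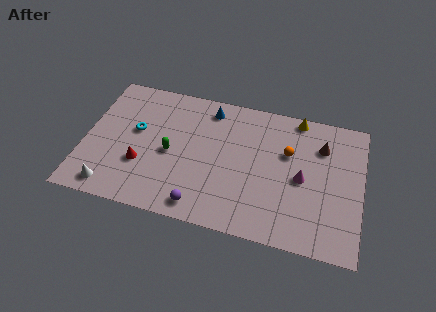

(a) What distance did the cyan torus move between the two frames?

2.2

The cyan torus was near (0.9, 6.5) before and (2.9, 5.5) after, so it travelled √(2.0² + 1.0²) ≈ 2.2 units.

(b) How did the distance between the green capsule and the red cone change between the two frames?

-0.4

The distance was about 2.4 in the first image and 2.0 in the second, so they moved 0.4 units closer together.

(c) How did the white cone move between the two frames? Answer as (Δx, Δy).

(-0.8, -2.1)

The white cone was at about (2.6, 3.3) and moved to about (1.8, 1.2).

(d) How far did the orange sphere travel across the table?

0.5

The orange sphere was near (11.2, 6.1) before and (11.7, 6.1) after, so it travelled √(0.5² + 0.0²) ≈ 0.5 units.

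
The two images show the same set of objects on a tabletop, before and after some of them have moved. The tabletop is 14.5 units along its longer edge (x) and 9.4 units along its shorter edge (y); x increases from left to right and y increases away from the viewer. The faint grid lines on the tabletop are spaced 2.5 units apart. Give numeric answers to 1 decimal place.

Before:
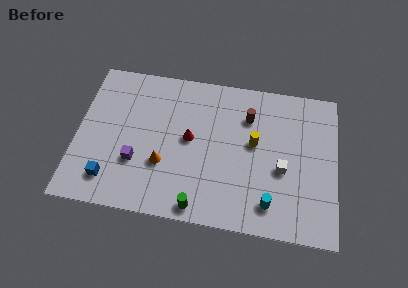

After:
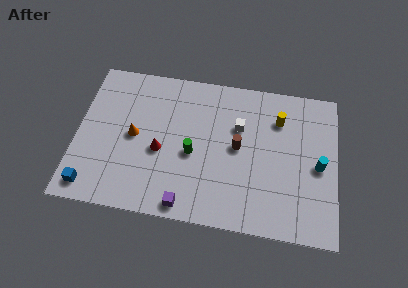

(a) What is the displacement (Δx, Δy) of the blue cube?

(-1.0, -0.6)

From the two frames, the blue cube sits at roughly (2.0, 1.8) before and (1.0, 1.2) after.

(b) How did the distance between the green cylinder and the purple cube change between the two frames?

-1.0

They were about 4.2 units apart before and 3.2 after — 1.0 units closer together.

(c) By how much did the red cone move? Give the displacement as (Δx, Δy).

(-1.6, -1.0)

The red cone was at about (6.3, 5.0) and moved to about (4.7, 4.0).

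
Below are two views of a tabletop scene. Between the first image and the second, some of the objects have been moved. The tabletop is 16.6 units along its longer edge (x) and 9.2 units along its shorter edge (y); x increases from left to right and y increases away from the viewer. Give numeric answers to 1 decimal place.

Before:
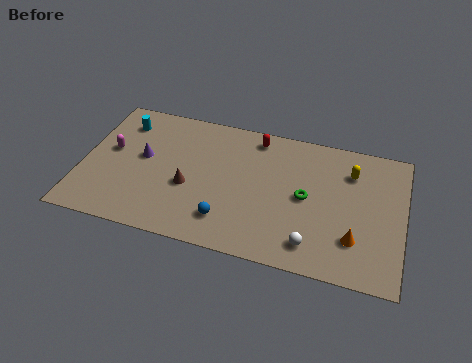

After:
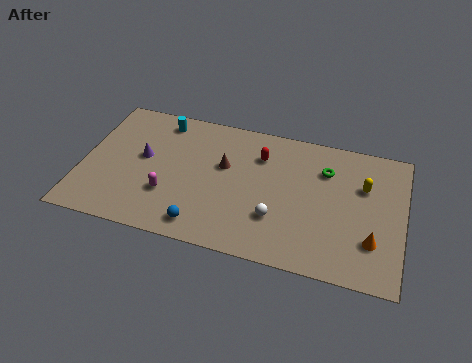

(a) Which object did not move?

the purple cone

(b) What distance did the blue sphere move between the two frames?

1.4

The blue sphere was near (7.7, 2.0) before and (6.5, 1.3) after, so it travelled √(1.2² + 0.7²) ≈ 1.4 units.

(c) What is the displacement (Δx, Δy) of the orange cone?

(0.9, 0.1)

The orange cone started near (14.2, 2.5) and ended near (15.1, 2.6).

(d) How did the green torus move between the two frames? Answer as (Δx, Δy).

(0.9, 2.1)

From the two frames, the green torus sits at roughly (11.6, 4.6) before and (12.5, 6.7) after.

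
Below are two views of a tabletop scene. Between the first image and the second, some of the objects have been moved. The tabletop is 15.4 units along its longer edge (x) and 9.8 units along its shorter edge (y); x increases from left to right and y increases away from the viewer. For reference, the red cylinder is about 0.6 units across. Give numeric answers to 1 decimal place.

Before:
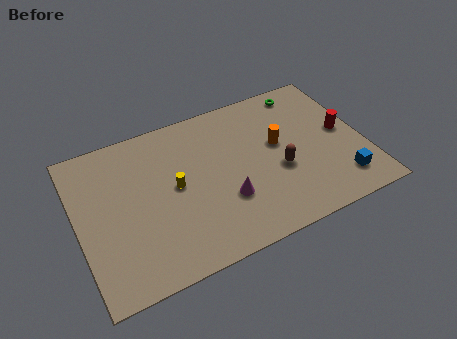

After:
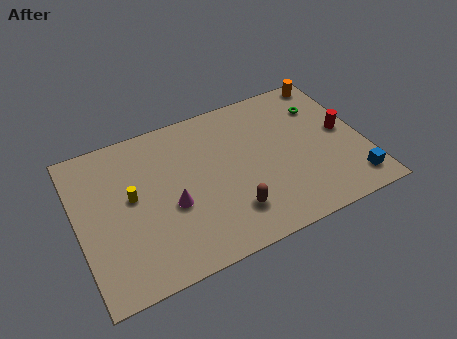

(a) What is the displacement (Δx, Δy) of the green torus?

(0.7, -1.4)

From the two frames, the green torus sits at roughly (12.8, 8.6) before and (13.5, 7.2) after.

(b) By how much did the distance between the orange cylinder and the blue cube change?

+2.6

Before: roughly 4.7 units apart; after: 7.3. That's 2.6 units further apart.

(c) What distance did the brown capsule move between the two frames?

3.2

The brown capsule moved from about (10.7, 3.9) to (7.9, 2.3), a distance of √(2.8² + 1.6²) ≈ 3.2.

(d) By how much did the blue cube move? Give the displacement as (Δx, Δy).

(0.6, -0.3)

The blue cube was at about (13.8, 1.9) and moved to about (14.4, 1.6).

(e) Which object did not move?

the red cylinder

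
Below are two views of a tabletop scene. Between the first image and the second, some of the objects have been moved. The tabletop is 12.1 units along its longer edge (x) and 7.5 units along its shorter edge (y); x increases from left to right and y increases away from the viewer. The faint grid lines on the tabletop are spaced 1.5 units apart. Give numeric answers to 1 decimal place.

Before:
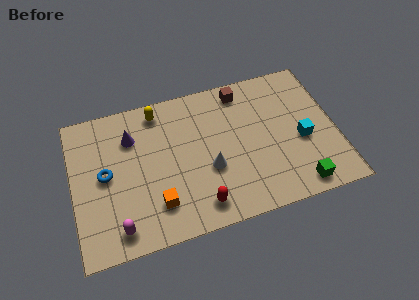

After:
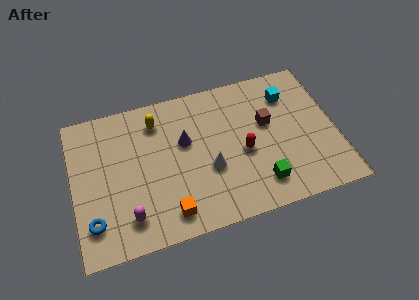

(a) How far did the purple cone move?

2.6

The purple cone was near (2.8, 5.5) before and (5.2, 4.6) after, so it travelled √(2.4² + 0.9²) ≈ 2.6 units.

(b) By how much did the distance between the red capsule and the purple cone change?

-2.2

The distance was about 5.1 in the first image and 2.9 in the second, so they moved 2.2 units closer together.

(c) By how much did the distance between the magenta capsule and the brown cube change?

-0.9

Before: roughly 8.1 units apart; after: 7.2. That's 0.9 units closer together.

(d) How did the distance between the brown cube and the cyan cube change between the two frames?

-2.5

The distance was about 4.1 in the first image and 1.6 in the second, so they moved 2.5 units closer together.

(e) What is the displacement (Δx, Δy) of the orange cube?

(0.5, -0.6)

The orange cube was at about (3.7, 1.8) and moved to about (4.2, 1.2).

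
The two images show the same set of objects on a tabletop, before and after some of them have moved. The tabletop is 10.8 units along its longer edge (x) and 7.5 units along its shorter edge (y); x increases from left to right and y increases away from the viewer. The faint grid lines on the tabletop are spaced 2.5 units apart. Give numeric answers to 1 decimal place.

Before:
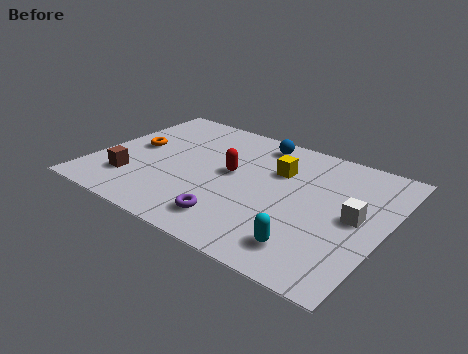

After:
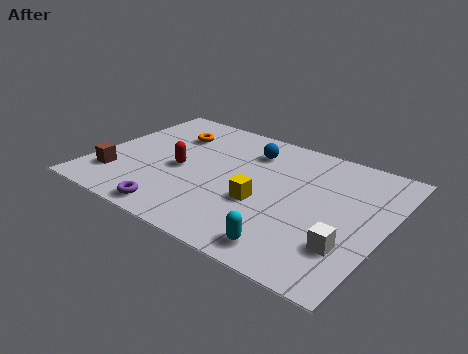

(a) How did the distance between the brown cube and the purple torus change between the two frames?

-1.2

They were about 4.0 units apart before and 2.8 after — 1.2 units closer together.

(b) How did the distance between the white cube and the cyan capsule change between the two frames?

-0.5

Before: roughly 2.7 units apart; after: 2.2. That's 0.5 units closer together.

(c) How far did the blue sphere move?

0.7

The blue sphere was near (5.6, 6.5) before and (5.4, 5.8) after, so it travelled √(0.2² + 0.7²) ≈ 0.7 units.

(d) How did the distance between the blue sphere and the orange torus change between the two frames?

-2.0

They were about 5.0 units apart before and 3.0 after — 2.0 units closer together.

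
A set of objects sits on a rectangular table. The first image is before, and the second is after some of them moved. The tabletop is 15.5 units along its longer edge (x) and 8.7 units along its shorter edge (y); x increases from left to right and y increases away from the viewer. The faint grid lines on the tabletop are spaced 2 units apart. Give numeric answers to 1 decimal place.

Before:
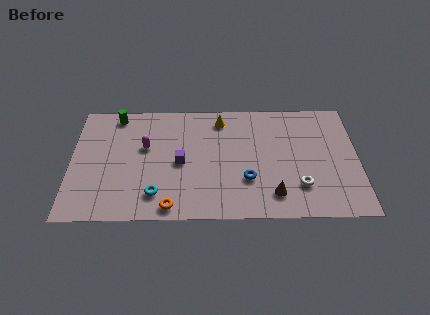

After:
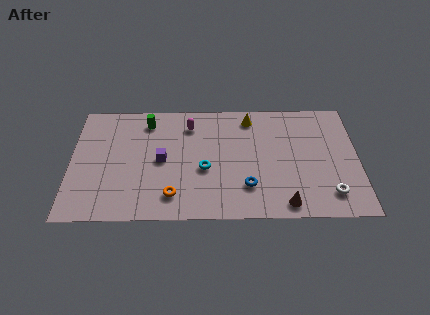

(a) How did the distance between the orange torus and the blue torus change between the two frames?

-0.5

They were about 4.5 units apart before and 4.0 after — 0.5 units closer together.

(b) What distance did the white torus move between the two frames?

1.7

The white torus moved from about (12.3, 2.3) to (13.9, 1.7), a distance of √(1.6² + 0.6²) ≈ 1.7.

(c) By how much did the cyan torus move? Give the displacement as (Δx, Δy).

(2.6, 1.8)

From the two frames, the cyan torus sits at roughly (4.6, 1.8) before and (7.2, 3.6) after.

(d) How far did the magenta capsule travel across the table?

2.9

The magenta capsule moved from about (4.0, 5.3) to (6.4, 6.9), a distance of √(2.4² + 1.6²) ≈ 2.9.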